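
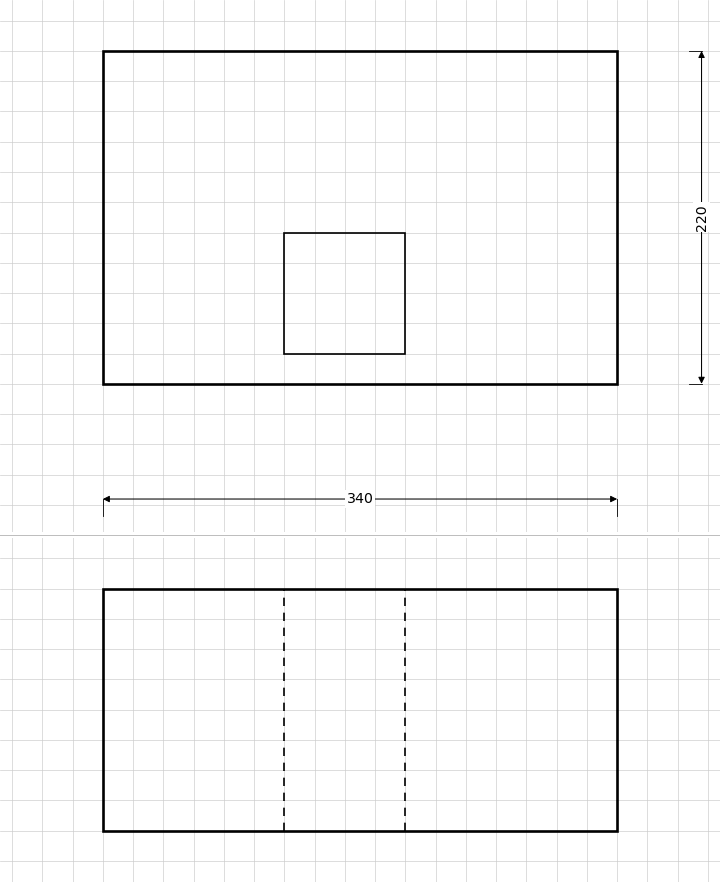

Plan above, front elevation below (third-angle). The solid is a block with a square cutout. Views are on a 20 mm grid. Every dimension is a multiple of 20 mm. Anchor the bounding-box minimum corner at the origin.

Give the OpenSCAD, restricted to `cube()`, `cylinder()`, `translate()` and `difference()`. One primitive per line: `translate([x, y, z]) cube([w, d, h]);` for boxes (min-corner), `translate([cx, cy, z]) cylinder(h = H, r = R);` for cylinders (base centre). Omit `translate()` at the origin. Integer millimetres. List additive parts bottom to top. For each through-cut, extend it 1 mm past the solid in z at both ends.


difference() {
  cube([340, 220, 160]);
  translate([120, 20, -1]) cube([80, 80, 162]);
}


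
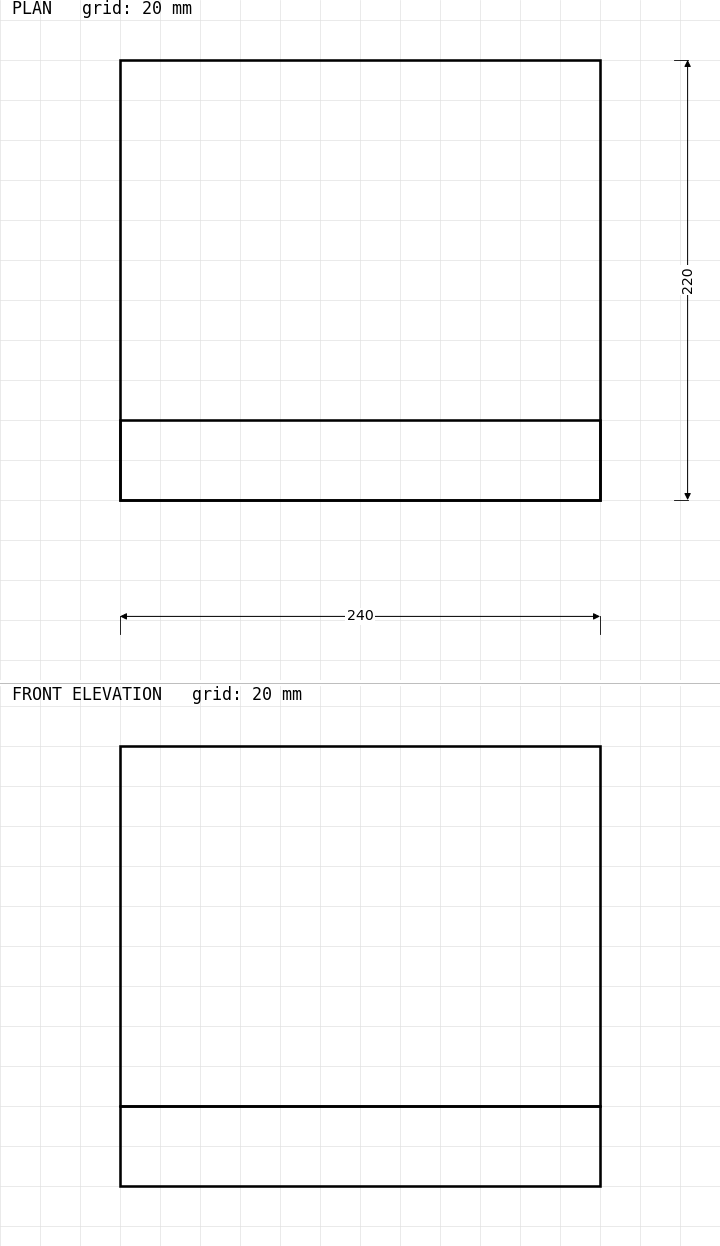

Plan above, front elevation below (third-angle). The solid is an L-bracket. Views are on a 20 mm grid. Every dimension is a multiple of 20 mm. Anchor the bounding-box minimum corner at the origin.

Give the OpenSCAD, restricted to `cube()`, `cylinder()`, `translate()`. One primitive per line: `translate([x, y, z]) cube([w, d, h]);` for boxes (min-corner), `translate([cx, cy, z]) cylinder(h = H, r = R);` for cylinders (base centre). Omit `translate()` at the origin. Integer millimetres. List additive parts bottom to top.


cube([240, 220, 40]);
translate([0, 0, 40]) cube([240, 40, 180]);


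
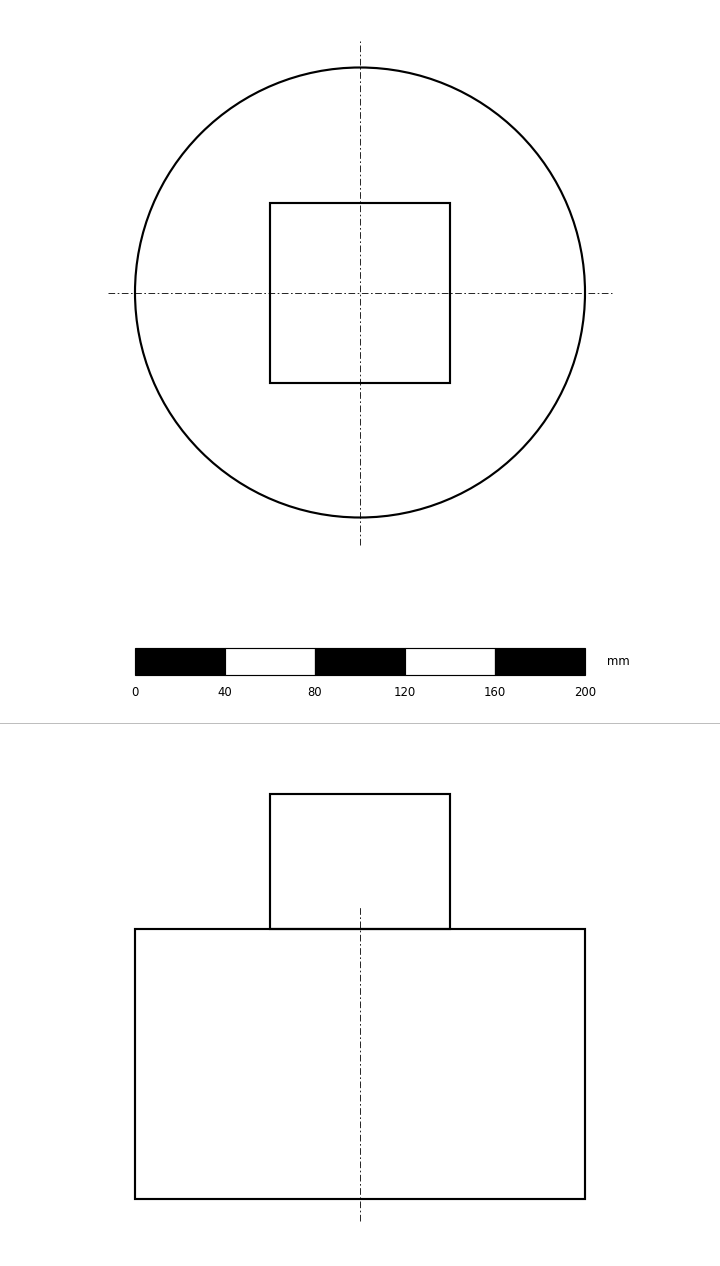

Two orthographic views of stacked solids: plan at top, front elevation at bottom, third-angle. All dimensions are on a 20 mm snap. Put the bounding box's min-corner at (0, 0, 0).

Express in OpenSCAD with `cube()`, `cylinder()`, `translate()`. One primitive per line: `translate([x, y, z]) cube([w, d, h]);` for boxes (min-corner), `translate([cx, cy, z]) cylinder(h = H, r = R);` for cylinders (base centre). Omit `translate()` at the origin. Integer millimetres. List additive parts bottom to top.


translate([100, 100, 0]) cylinder(h = 120, r = 100);
translate([60, 60, 120]) cube([80, 80, 60]);


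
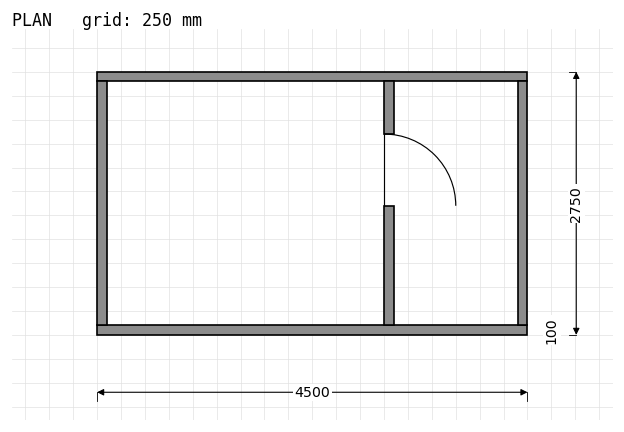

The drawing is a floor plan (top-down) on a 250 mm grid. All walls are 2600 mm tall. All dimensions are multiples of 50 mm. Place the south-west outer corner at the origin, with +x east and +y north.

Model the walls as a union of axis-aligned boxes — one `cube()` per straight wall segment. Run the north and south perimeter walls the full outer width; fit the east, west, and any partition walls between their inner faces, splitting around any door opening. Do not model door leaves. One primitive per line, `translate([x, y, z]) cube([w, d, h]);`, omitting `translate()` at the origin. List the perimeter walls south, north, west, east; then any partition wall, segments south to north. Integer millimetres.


cube([4500, 100, 2600]);
translate([0, 2650, 0]) cube([4500, 100, 2600]);
translate([0, 100, 0]) cube([100, 2550, 2600]);
translate([4400, 100, 0]) cube([100, 2550, 2600]);
translate([3000, 100, 0]) cube([100, 1250, 2600]);
translate([3000, 2100, 0]) cube([100, 550, 2600]);


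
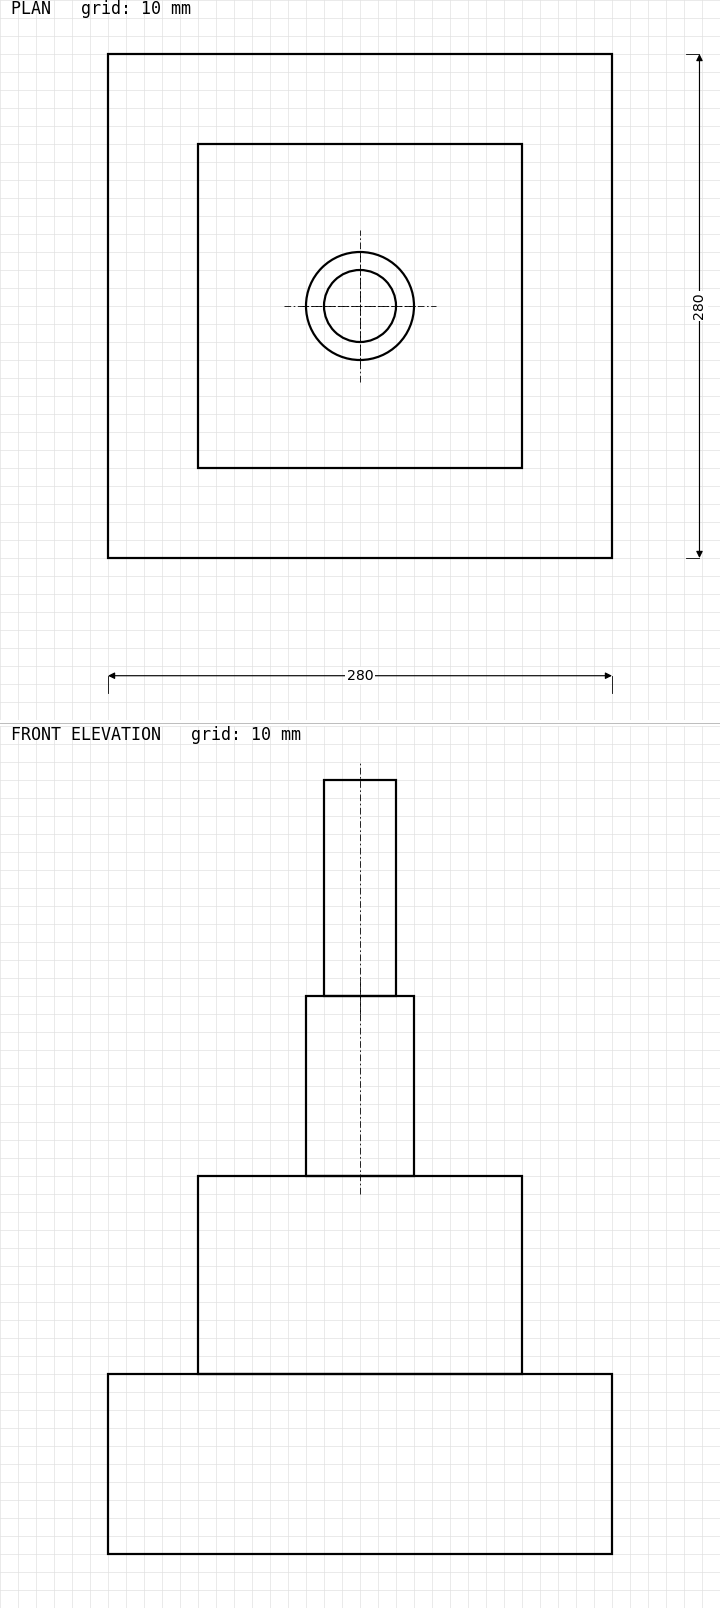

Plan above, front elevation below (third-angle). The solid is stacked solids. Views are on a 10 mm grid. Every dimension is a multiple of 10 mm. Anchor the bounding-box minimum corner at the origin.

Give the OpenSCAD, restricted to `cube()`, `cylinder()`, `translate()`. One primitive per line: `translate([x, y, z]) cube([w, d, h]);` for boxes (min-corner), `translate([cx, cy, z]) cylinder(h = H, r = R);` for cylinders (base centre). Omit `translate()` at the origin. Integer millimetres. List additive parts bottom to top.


cube([280, 280, 100]);
translate([50, 50, 100]) cube([180, 180, 110]);
translate([140, 140, 210]) cylinder(h = 100, r = 30);
translate([140, 140, 310]) cylinder(h = 120, r = 20);


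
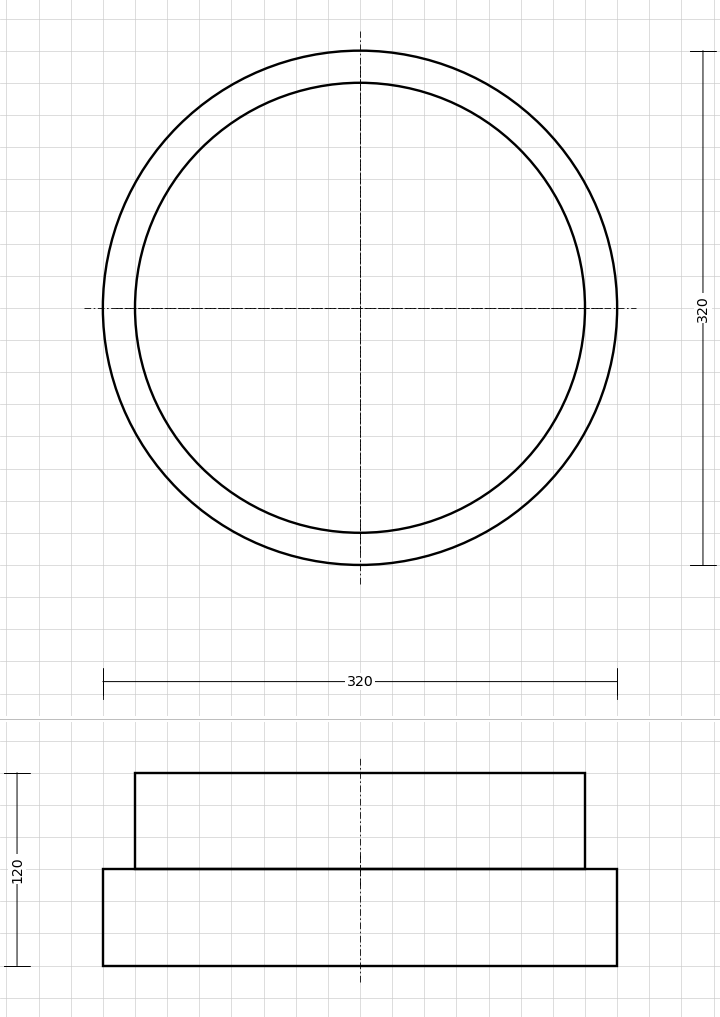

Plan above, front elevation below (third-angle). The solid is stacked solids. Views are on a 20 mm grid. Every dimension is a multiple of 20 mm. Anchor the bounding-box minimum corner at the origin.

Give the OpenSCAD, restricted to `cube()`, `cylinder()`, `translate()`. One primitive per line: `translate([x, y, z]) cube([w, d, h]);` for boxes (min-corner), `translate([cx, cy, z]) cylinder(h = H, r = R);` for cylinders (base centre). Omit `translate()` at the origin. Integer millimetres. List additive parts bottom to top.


translate([160, 160, 0]) cylinder(h = 60, r = 160);
translate([160, 160, 60]) cylinder(h = 60, r = 140);


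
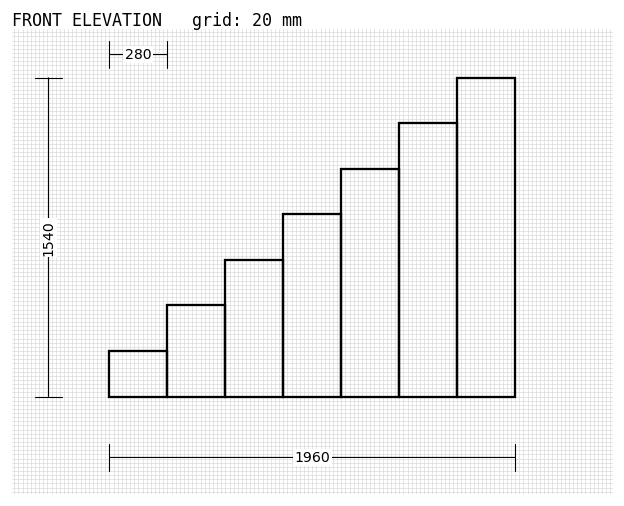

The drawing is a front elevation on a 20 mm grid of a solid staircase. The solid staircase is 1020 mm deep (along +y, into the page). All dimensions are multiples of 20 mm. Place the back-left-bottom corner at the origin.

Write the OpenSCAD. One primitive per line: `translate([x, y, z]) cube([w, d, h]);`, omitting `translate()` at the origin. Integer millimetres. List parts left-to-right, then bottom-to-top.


cube([280, 1020, 220]);
translate([280, 0, 0]) cube([280, 1020, 440]);
translate([560, 0, 0]) cube([280, 1020, 660]);
translate([840, 0, 0]) cube([280, 1020, 880]);
translate([1120, 0, 0]) cube([280, 1020, 1100]);
translate([1400, 0, 0]) cube([280, 1020, 1320]);
translate([1680, 0, 0]) cube([280, 1020, 1540]);


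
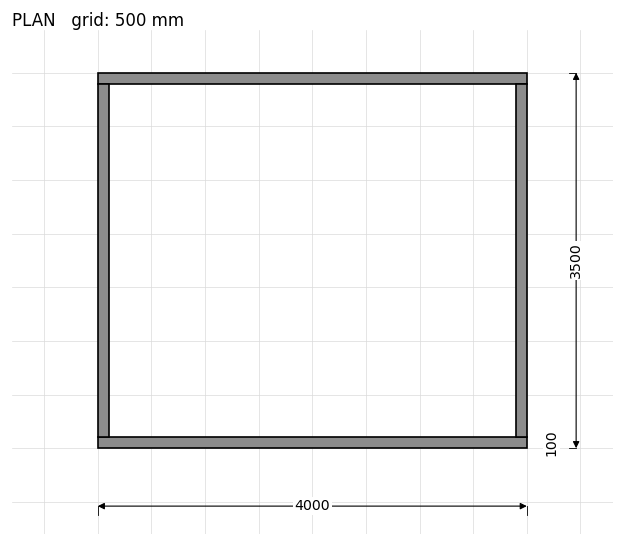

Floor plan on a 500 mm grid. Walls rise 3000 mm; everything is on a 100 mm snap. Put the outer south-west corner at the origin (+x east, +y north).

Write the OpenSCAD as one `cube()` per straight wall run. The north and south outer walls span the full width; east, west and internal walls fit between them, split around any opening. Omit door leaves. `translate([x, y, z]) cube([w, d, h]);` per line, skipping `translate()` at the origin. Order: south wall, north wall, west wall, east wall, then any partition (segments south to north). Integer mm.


cube([4000, 100, 3000]);
translate([0, 3400, 0]) cube([4000, 100, 3000]);
translate([0, 100, 0]) cube([100, 3300, 3000]);
translate([3900, 100, 0]) cube([100, 3300, 3000]);


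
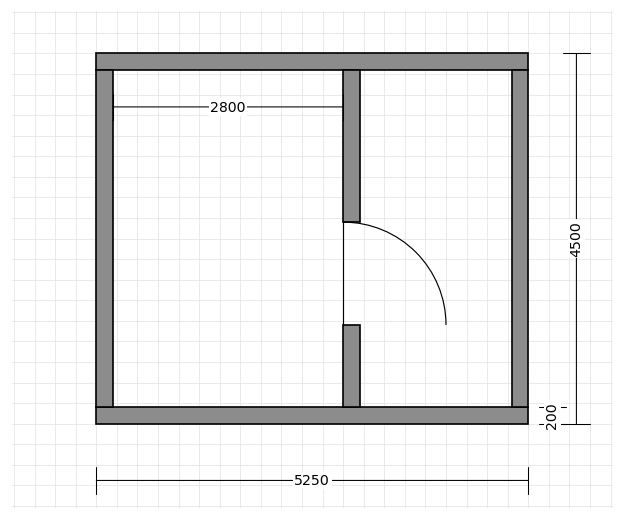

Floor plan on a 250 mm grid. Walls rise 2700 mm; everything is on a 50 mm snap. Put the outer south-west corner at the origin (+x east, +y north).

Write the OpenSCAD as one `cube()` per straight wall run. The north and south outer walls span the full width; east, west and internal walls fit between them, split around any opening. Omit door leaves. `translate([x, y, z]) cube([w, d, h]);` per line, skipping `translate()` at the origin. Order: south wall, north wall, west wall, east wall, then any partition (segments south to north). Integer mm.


cube([5250, 200, 2700]);
translate([0, 4300, 0]) cube([5250, 200, 2700]);
translate([0, 200, 0]) cube([200, 4100, 2700]);
translate([5050, 200, 0]) cube([200, 4100, 2700]);
translate([3000, 200, 0]) cube([200, 1000, 2700]);
translate([3000, 2450, 0]) cube([200, 1850, 2700]);


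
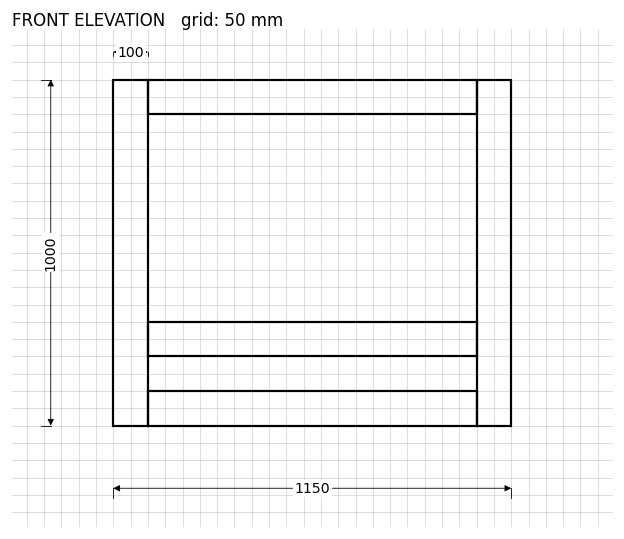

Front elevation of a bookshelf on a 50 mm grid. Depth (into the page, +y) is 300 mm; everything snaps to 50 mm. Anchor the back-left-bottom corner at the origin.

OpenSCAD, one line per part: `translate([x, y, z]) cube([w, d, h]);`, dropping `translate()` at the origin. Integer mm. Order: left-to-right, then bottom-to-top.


cube([100, 300, 1000]);
translate([100, 0, 0]) cube([950, 300, 100]);
translate([100, 0, 200]) cube([950, 300, 100]);
translate([100, 0, 900]) cube([950, 300, 100]);
translate([1050, 0, 0]) cube([100, 300, 1000]);


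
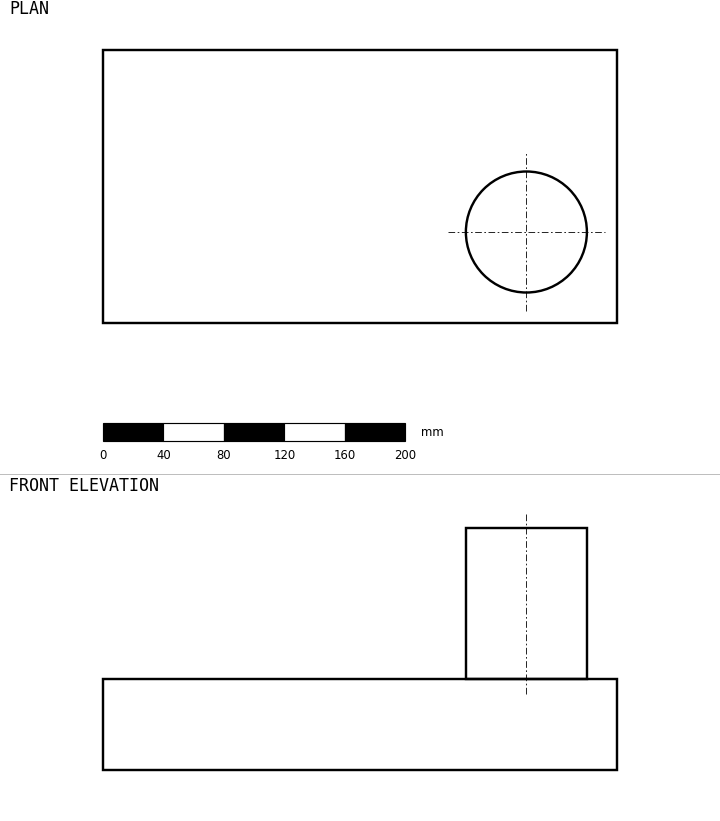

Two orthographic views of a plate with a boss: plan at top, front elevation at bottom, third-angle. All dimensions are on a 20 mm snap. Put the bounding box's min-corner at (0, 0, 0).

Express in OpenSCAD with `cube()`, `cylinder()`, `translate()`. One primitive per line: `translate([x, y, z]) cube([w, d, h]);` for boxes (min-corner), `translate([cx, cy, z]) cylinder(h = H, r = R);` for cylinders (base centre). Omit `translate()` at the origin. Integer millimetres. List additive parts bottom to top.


cube([340, 180, 60]);
translate([280, 60, 60]) cylinder(h = 100, r = 40);


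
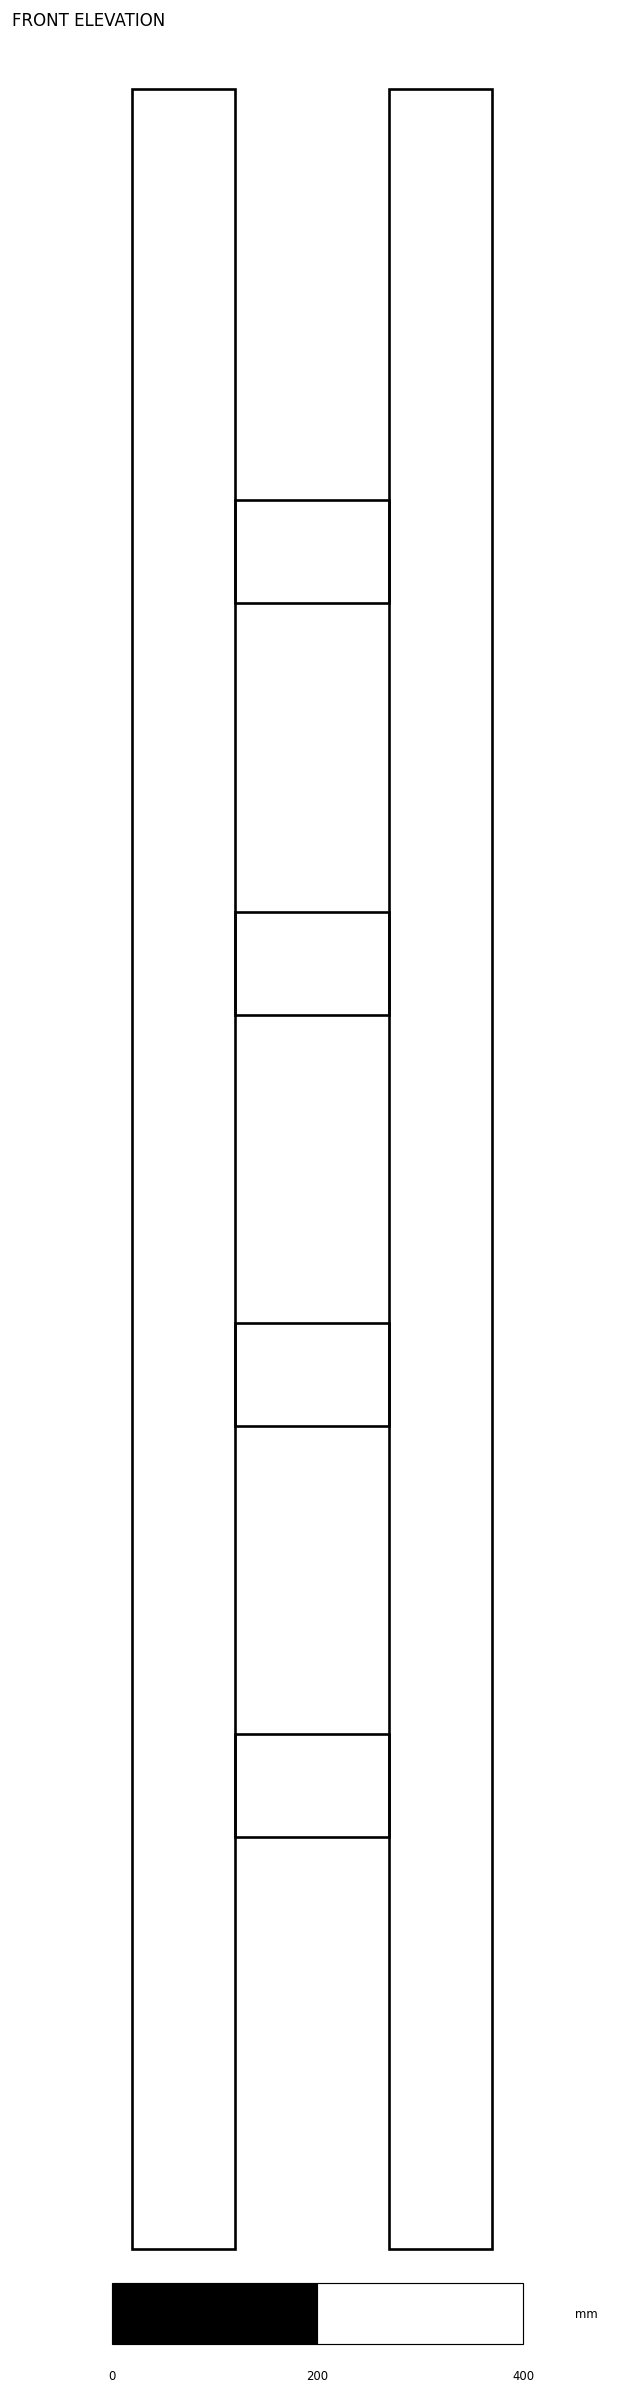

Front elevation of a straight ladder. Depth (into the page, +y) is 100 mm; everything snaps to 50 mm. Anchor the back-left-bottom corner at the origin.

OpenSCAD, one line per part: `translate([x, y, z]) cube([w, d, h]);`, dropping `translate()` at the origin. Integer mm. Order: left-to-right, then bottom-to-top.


cube([100, 100, 2100]);
translate([100, 0, 400]) cube([150, 100, 100]);
translate([100, 0, 800]) cube([150, 100, 100]);
translate([100, 0, 1200]) cube([150, 100, 100]);
translate([100, 0, 1600]) cube([150, 100, 100]);
translate([250, 0, 0]) cube([100, 100, 2100]);


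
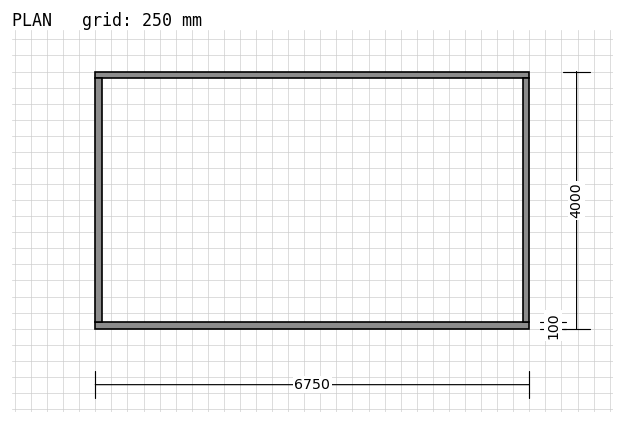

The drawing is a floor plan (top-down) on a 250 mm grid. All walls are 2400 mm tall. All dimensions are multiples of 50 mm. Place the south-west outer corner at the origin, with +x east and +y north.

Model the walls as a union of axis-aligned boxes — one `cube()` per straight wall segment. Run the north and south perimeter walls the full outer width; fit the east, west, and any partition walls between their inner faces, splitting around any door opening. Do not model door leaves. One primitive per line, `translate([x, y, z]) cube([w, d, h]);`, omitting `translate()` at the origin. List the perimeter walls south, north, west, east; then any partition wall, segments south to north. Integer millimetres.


cube([6750, 100, 2400]);
translate([0, 3900, 0]) cube([6750, 100, 2400]);
translate([0, 100, 0]) cube([100, 3800, 2400]);
translate([6650, 100, 0]) cube([100, 3800, 2400]);


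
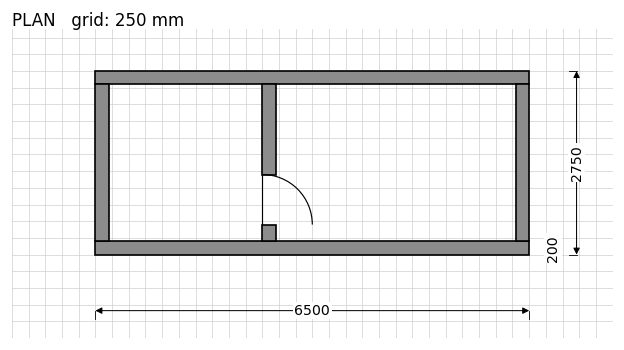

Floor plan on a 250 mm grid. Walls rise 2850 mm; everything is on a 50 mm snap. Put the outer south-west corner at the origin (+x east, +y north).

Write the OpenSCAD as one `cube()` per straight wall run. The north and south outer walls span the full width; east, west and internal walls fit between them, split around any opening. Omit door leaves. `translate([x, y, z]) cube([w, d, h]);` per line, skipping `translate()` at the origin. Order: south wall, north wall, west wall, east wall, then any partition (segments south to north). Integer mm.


cube([6500, 200, 2850]);
translate([0, 2550, 0]) cube([6500, 200, 2850]);
translate([0, 200, 0]) cube([200, 2350, 2850]);
translate([6300, 200, 0]) cube([200, 2350, 2850]);
translate([2500, 200, 0]) cube([200, 250, 2850]);
translate([2500, 1200, 0]) cube([200, 1350, 2850]);


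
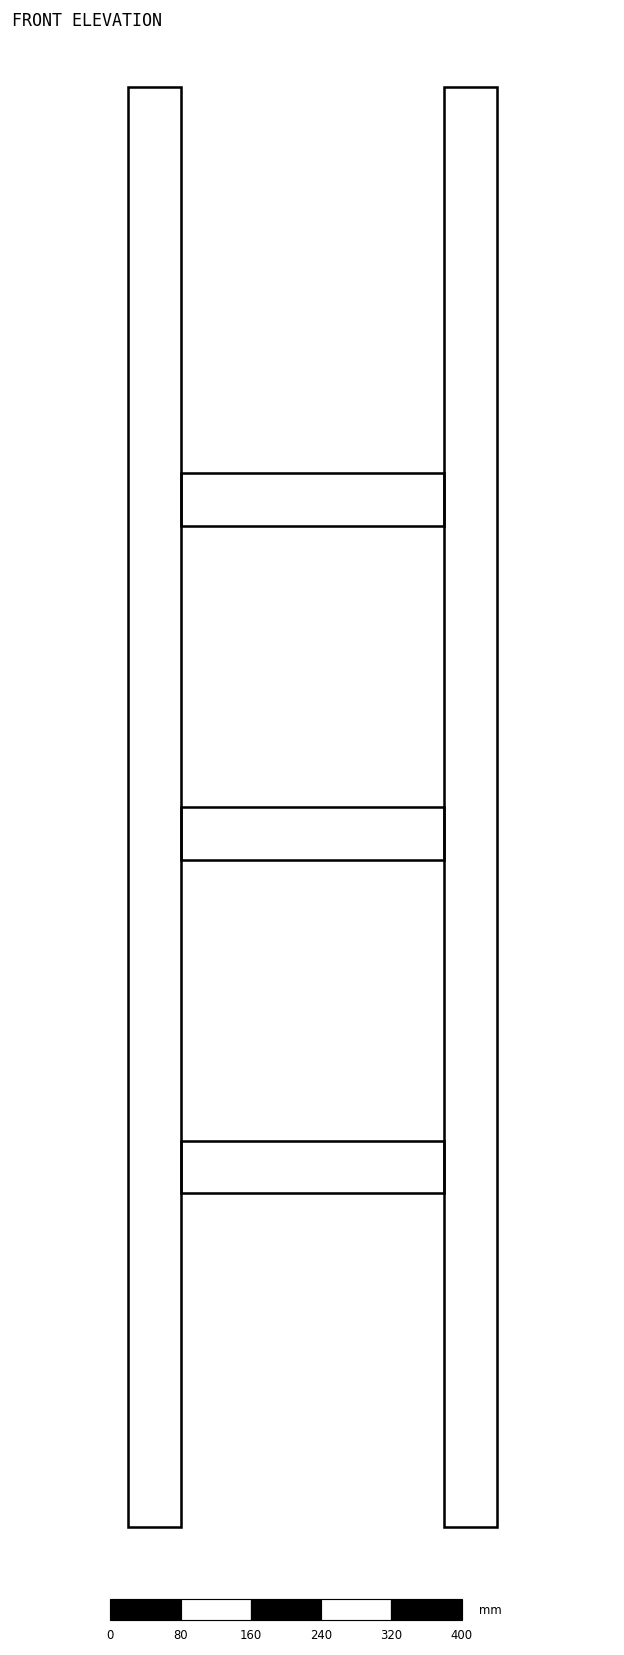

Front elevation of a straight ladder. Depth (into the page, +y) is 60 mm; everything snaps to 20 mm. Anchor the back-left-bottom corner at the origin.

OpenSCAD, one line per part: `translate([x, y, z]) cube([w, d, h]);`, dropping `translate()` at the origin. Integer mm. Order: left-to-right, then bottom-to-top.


cube([60, 60, 1640]);
translate([60, 0, 380]) cube([300, 60, 60]);
translate([60, 0, 760]) cube([300, 60, 60]);
translate([60, 0, 1140]) cube([300, 60, 60]);
translate([360, 0, 0]) cube([60, 60, 1640]);


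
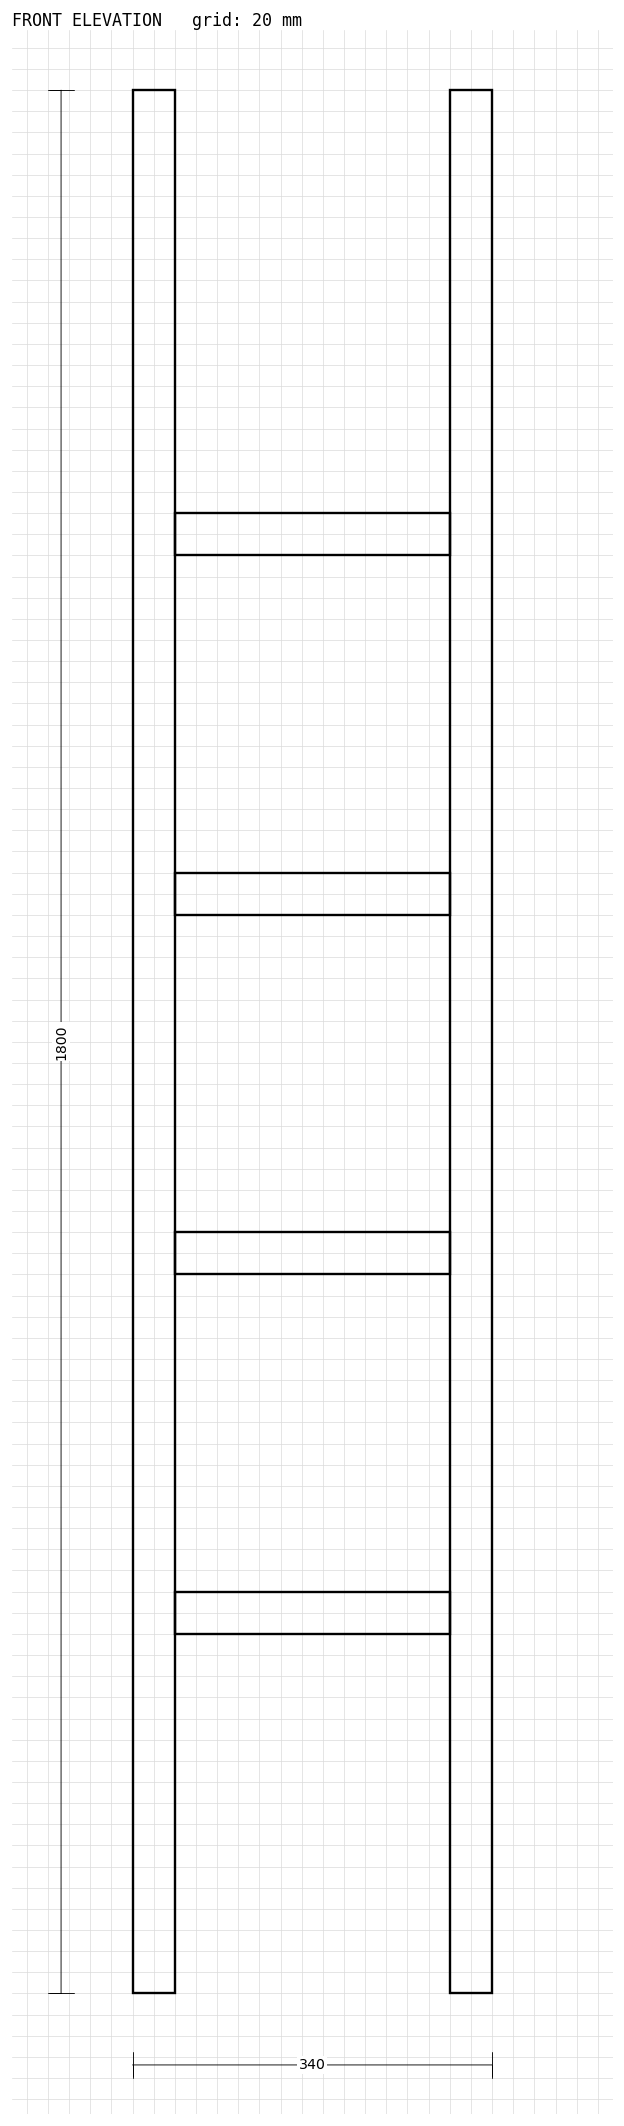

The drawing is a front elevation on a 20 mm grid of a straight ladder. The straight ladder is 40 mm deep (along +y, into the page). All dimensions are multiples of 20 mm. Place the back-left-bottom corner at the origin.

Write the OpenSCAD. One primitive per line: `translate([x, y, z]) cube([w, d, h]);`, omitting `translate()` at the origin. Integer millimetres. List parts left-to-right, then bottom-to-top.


cube([40, 40, 1800]);
translate([40, 0, 340]) cube([260, 40, 40]);
translate([40, 0, 680]) cube([260, 40, 40]);
translate([40, 0, 1020]) cube([260, 40, 40]);
translate([40, 0, 1360]) cube([260, 40, 40]);
translate([300, 0, 0]) cube([40, 40, 1800]);


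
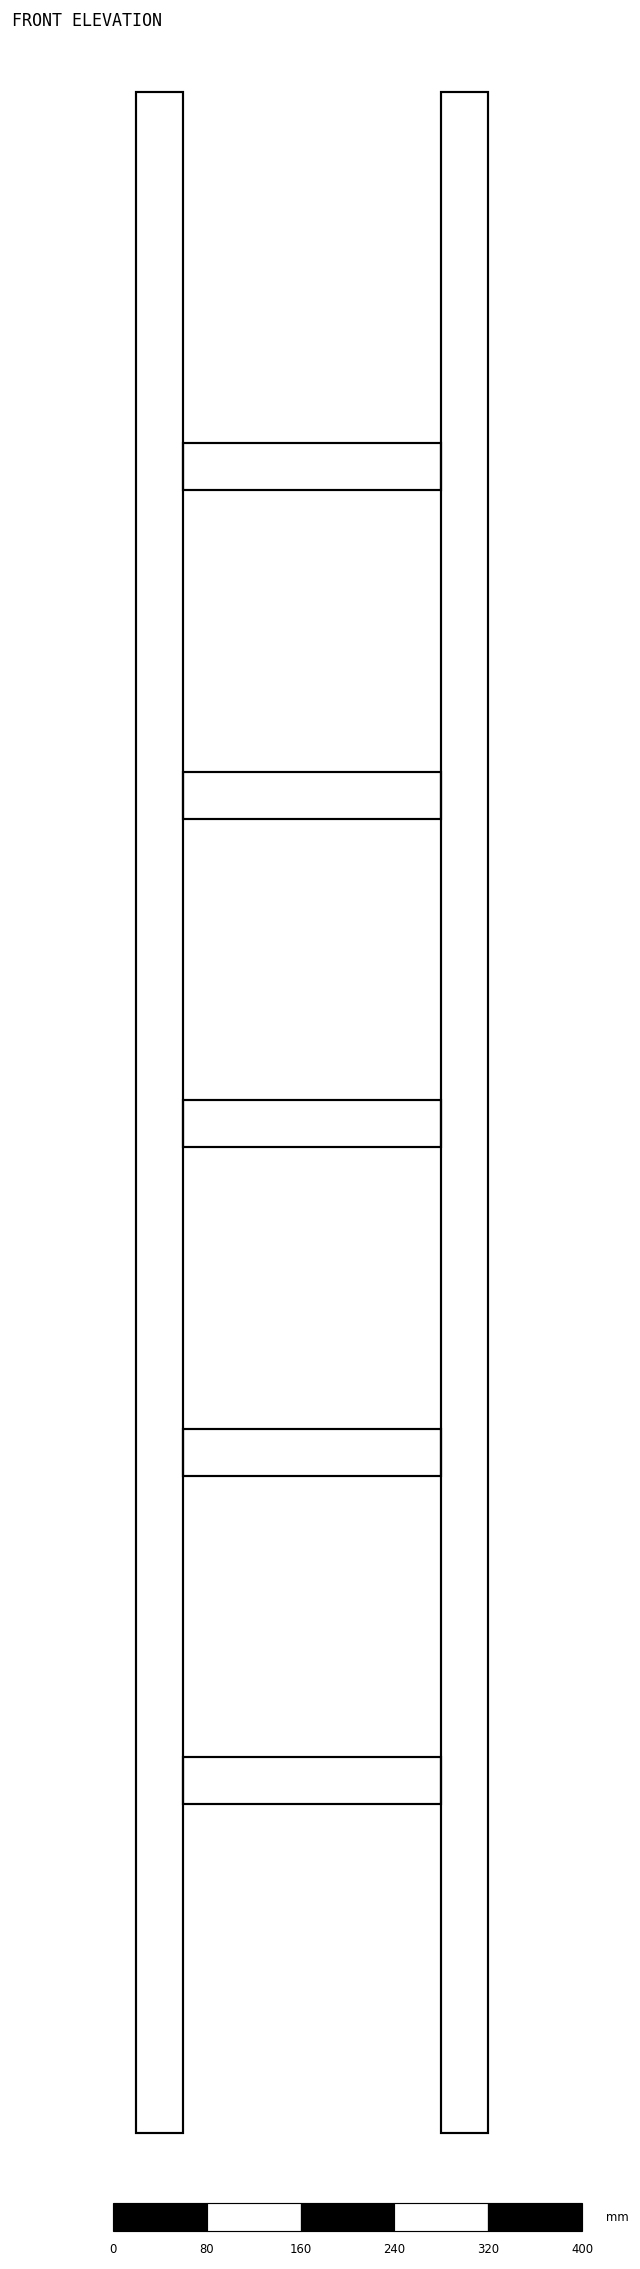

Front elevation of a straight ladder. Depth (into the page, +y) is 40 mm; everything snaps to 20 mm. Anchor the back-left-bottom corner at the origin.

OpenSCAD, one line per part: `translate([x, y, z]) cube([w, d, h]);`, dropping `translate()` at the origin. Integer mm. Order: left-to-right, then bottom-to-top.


cube([40, 40, 1740]);
translate([40, 0, 280]) cube([220, 40, 40]);
translate([40, 0, 560]) cube([220, 40, 40]);
translate([40, 0, 840]) cube([220, 40, 40]);
translate([40, 0, 1120]) cube([220, 40, 40]);
translate([40, 0, 1400]) cube([220, 40, 40]);
translate([260, 0, 0]) cube([40, 40, 1740]);


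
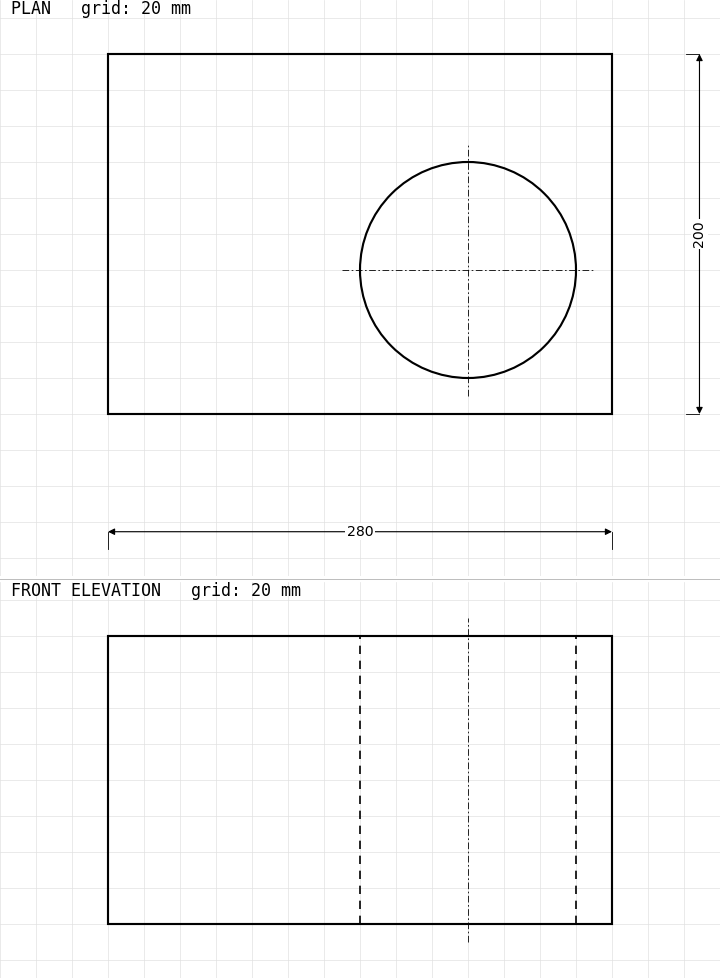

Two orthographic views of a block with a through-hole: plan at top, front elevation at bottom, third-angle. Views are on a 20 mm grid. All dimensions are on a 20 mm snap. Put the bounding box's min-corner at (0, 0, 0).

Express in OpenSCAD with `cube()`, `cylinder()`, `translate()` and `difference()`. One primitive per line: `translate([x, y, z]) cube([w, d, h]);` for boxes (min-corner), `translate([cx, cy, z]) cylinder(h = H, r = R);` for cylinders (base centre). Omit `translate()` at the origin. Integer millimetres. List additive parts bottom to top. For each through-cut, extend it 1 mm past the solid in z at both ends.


difference() {
  cube([280, 200, 160]);
  translate([200, 80, -1]) cylinder(h = 162, r = 60);
}


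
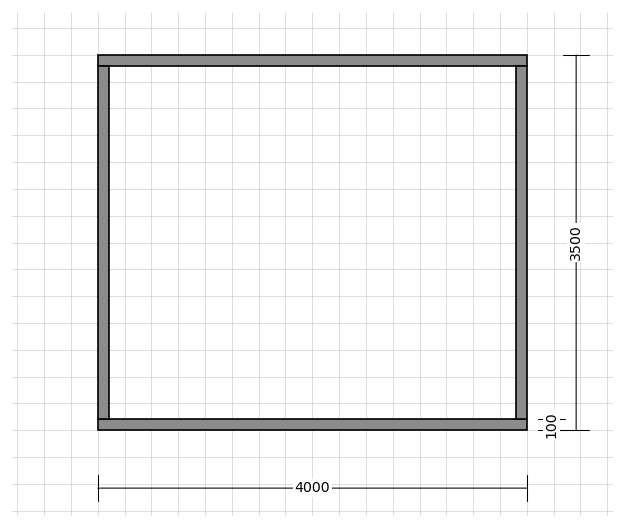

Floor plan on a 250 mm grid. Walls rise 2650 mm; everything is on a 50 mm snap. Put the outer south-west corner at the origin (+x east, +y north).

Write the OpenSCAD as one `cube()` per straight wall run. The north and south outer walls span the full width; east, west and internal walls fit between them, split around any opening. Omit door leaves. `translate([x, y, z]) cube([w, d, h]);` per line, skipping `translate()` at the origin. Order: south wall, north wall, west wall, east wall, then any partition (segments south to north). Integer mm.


cube([4000, 100, 2650]);
translate([0, 3400, 0]) cube([4000, 100, 2650]);
translate([0, 100, 0]) cube([100, 3300, 2650]);
translate([3900, 100, 0]) cube([100, 3300, 2650]);


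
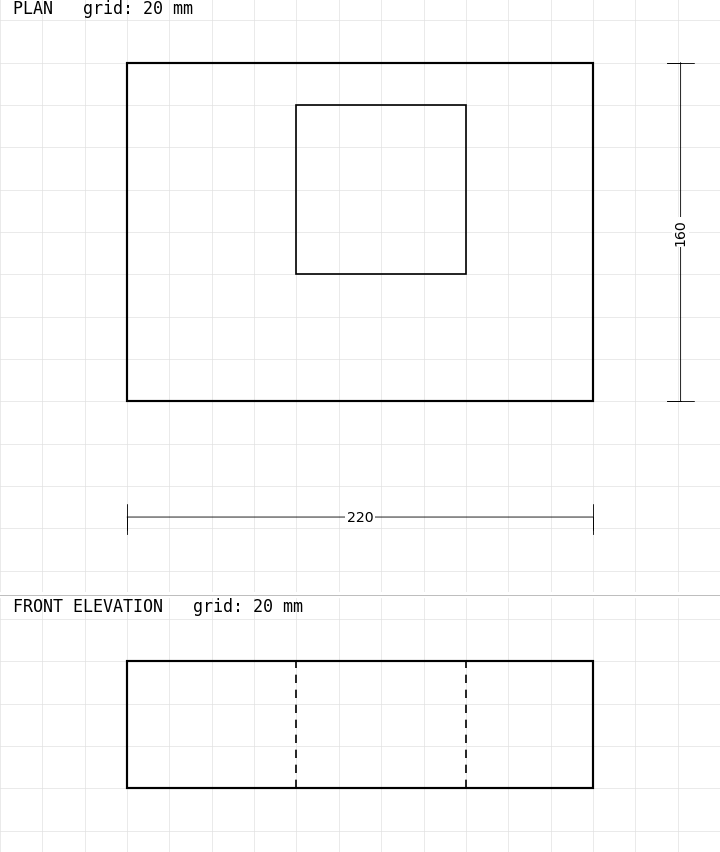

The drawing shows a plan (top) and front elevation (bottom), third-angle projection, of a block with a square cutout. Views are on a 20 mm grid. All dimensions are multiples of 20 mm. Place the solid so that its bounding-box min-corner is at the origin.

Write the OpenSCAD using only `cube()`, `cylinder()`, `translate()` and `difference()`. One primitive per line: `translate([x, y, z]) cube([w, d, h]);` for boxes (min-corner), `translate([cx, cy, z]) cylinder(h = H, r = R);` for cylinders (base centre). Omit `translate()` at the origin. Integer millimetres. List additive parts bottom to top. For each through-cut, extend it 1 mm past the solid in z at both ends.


difference() {
  cube([220, 160, 60]);
  translate([80, 60, -1]) cube([80, 80, 62]);
}


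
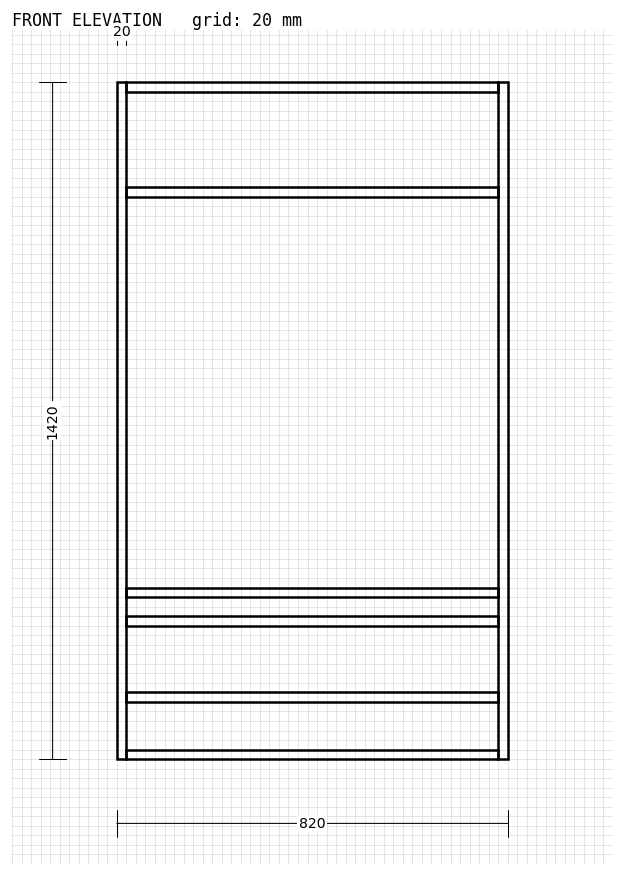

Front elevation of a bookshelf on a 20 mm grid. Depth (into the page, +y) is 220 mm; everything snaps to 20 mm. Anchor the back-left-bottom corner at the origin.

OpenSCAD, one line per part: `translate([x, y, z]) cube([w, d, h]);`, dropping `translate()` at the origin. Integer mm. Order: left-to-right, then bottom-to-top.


cube([20, 220, 1420]);
translate([20, 0, 0]) cube([780, 220, 20]);
translate([20, 0, 120]) cube([780, 220, 20]);
translate([20, 0, 280]) cube([780, 220, 20]);
translate([20, 0, 340]) cube([780, 220, 20]);
translate([20, 0, 1180]) cube([780, 220, 20]);
translate([20, 0, 1400]) cube([780, 220, 20]);
translate([800, 0, 0]) cube([20, 220, 1420]);


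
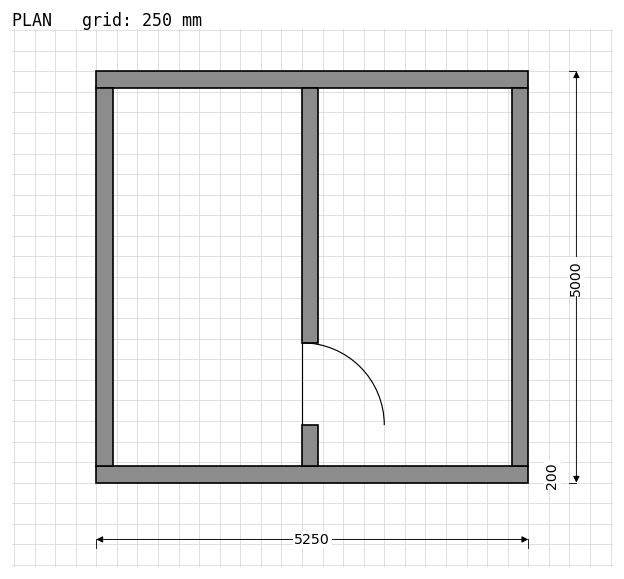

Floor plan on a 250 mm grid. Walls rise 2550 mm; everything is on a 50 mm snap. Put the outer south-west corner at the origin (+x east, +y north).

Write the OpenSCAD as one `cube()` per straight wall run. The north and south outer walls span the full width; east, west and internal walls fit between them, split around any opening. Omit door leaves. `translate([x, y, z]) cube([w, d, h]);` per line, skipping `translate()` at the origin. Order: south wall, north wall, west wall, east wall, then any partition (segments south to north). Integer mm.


cube([5250, 200, 2550]);
translate([0, 4800, 0]) cube([5250, 200, 2550]);
translate([0, 200, 0]) cube([200, 4600, 2550]);
translate([5050, 200, 0]) cube([200, 4600, 2550]);
translate([2500, 200, 0]) cube([200, 500, 2550]);
translate([2500, 1700, 0]) cube([200, 3100, 2550]);


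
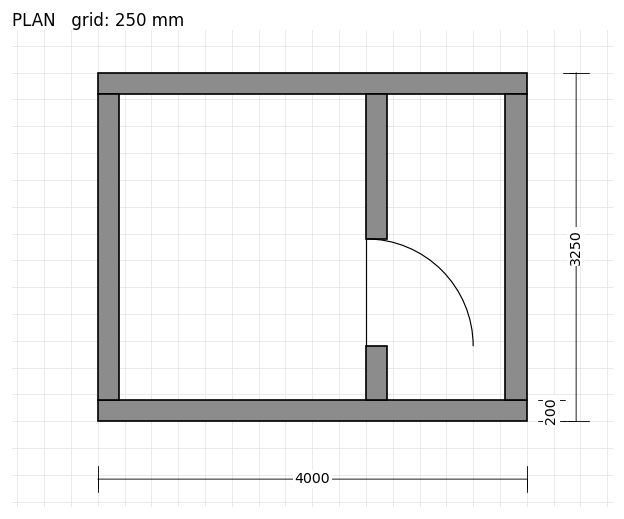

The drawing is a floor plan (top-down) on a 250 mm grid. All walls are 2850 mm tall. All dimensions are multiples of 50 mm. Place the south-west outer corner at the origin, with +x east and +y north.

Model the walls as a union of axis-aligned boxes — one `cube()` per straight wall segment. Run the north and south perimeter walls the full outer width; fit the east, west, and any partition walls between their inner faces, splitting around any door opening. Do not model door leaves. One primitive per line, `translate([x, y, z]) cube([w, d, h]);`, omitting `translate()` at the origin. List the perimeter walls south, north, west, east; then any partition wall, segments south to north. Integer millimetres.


cube([4000, 200, 2850]);
translate([0, 3050, 0]) cube([4000, 200, 2850]);
translate([0, 200, 0]) cube([200, 2850, 2850]);
translate([3800, 200, 0]) cube([200, 2850, 2850]);
translate([2500, 200, 0]) cube([200, 500, 2850]);
translate([2500, 1700, 0]) cube([200, 1350, 2850]);


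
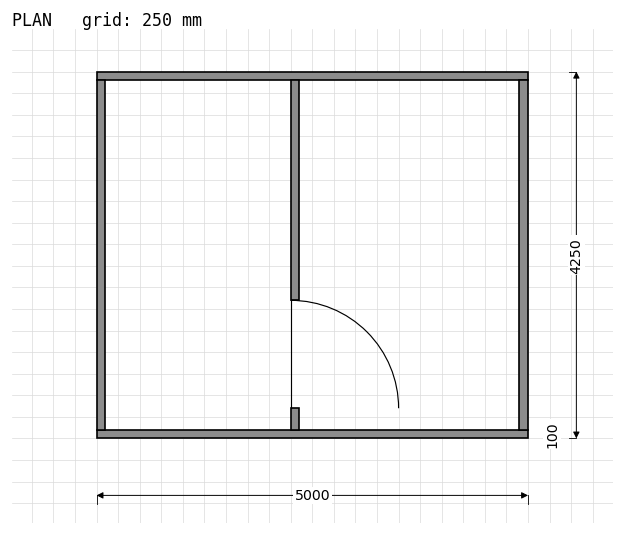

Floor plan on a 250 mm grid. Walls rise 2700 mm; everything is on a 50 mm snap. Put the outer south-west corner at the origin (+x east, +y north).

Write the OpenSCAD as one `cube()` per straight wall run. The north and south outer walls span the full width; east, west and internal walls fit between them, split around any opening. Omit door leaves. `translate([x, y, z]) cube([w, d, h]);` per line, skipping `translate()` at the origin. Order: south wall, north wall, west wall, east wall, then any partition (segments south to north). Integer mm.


cube([5000, 100, 2700]);
translate([0, 4150, 0]) cube([5000, 100, 2700]);
translate([0, 100, 0]) cube([100, 4050, 2700]);
translate([4900, 100, 0]) cube([100, 4050, 2700]);
translate([2250, 100, 0]) cube([100, 250, 2700]);
translate([2250, 1600, 0]) cube([100, 2550, 2700]);


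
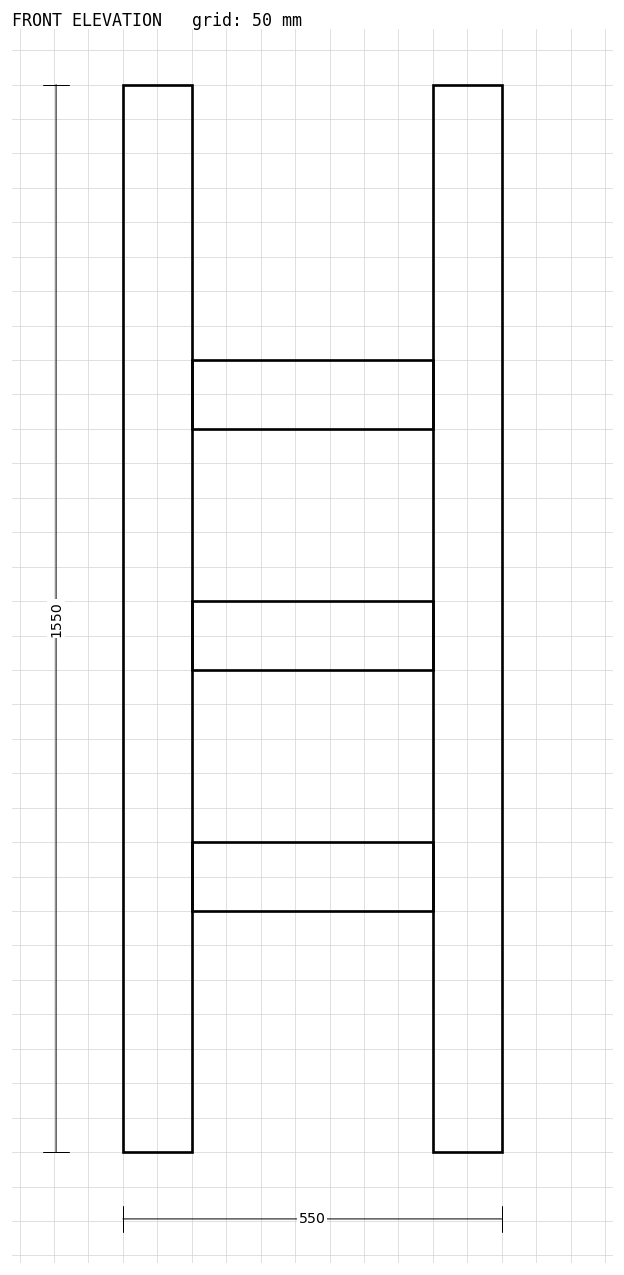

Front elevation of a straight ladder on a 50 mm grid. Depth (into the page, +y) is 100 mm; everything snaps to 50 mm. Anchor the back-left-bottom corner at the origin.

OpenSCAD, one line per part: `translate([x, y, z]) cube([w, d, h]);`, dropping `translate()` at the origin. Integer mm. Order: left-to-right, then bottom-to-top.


cube([100, 100, 1550]);
translate([100, 0, 350]) cube([350, 100, 100]);
translate([100, 0, 700]) cube([350, 100, 100]);
translate([100, 0, 1050]) cube([350, 100, 100]);
translate([450, 0, 0]) cube([100, 100, 1550]);


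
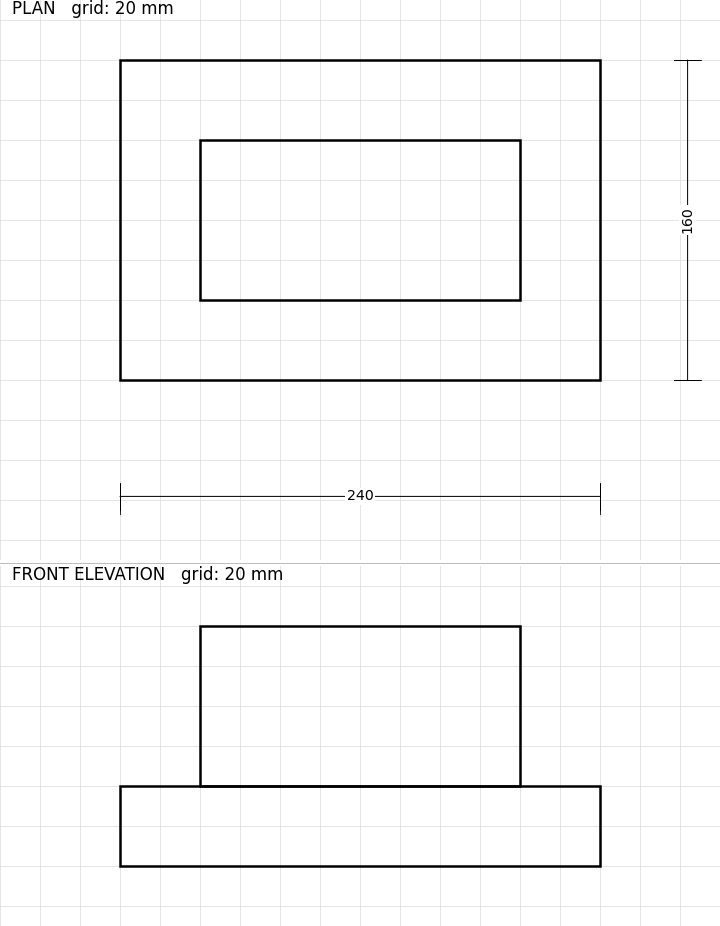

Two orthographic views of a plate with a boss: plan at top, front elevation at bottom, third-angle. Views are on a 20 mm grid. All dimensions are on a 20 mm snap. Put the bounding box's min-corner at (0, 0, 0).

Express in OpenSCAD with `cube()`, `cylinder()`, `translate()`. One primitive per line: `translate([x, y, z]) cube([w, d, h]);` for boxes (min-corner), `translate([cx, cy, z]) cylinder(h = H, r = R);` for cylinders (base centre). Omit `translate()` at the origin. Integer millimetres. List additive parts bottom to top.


cube([240, 160, 40]);
translate([40, 40, 40]) cube([160, 80, 80]);


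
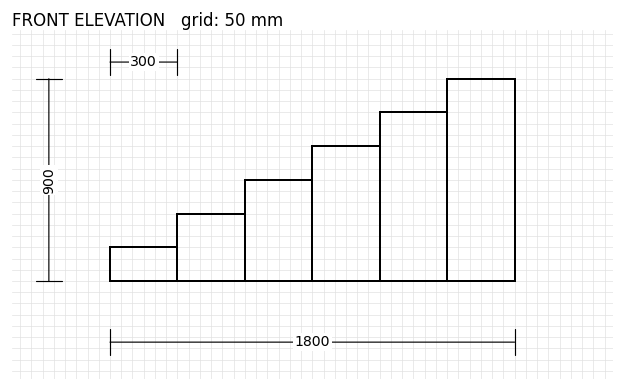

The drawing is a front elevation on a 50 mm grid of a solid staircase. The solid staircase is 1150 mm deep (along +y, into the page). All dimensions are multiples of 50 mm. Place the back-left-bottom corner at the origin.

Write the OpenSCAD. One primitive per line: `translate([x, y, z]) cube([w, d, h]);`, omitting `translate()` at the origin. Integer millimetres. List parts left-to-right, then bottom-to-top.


cube([300, 1150, 150]);
translate([300, 0, 0]) cube([300, 1150, 300]);
translate([600, 0, 0]) cube([300, 1150, 450]);
translate([900, 0, 0]) cube([300, 1150, 600]);
translate([1200, 0, 0]) cube([300, 1150, 750]);
translate([1500, 0, 0]) cube([300, 1150, 900]);


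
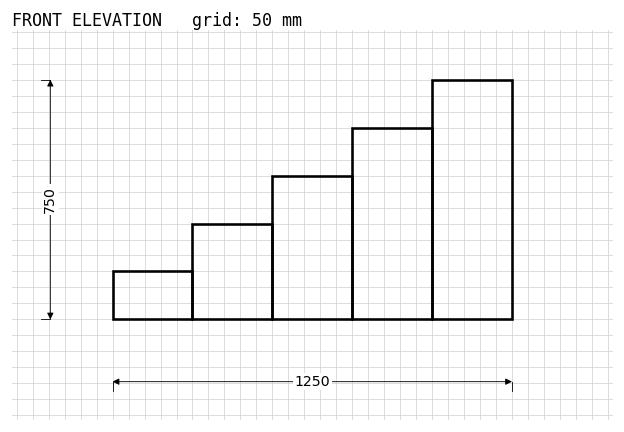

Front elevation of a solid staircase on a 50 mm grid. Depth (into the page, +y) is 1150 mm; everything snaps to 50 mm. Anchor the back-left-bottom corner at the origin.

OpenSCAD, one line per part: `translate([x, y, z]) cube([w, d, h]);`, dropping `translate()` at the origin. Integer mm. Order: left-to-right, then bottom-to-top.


cube([250, 1150, 150]);
translate([250, 0, 0]) cube([250, 1150, 300]);
translate([500, 0, 0]) cube([250, 1150, 450]);
translate([750, 0, 0]) cube([250, 1150, 600]);
translate([1000, 0, 0]) cube([250, 1150, 750]);


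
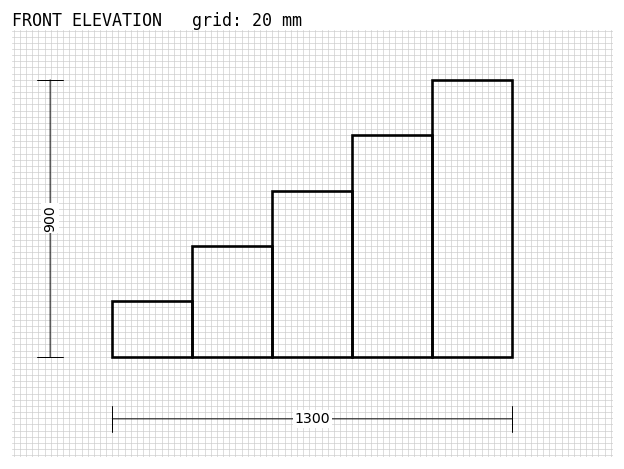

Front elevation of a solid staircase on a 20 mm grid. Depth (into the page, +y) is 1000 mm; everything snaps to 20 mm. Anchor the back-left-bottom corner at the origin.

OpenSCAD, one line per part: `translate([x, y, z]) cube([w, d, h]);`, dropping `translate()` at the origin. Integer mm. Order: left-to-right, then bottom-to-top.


cube([260, 1000, 180]);
translate([260, 0, 0]) cube([260, 1000, 360]);
translate([520, 0, 0]) cube([260, 1000, 540]);
translate([780, 0, 0]) cube([260, 1000, 720]);
translate([1040, 0, 0]) cube([260, 1000, 900]);


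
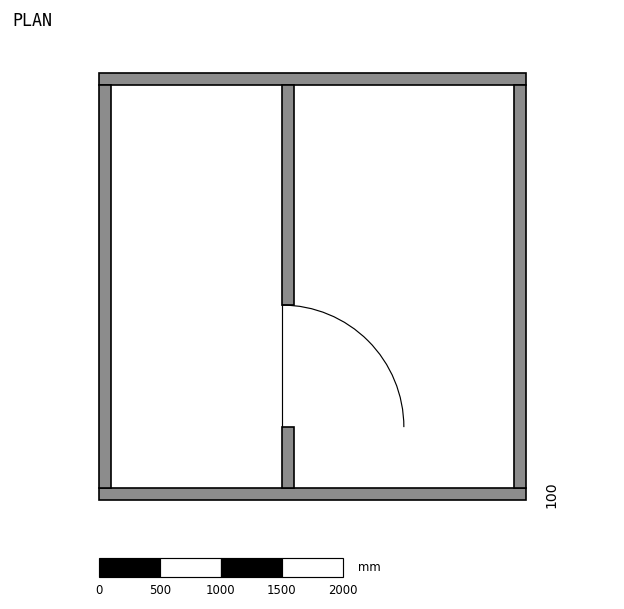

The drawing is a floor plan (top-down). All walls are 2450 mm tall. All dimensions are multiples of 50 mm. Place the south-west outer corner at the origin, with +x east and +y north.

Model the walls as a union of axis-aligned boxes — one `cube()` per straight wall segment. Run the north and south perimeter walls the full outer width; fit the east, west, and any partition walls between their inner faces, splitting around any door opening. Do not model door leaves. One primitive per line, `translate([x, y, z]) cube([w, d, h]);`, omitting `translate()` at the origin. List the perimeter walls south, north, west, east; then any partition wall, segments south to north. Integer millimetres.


cube([3500, 100, 2450]);
translate([0, 3400, 0]) cube([3500, 100, 2450]);
translate([0, 100, 0]) cube([100, 3300, 2450]);
translate([3400, 100, 0]) cube([100, 3300, 2450]);
translate([1500, 100, 0]) cube([100, 500, 2450]);
translate([1500, 1600, 0]) cube([100, 1800, 2450]);


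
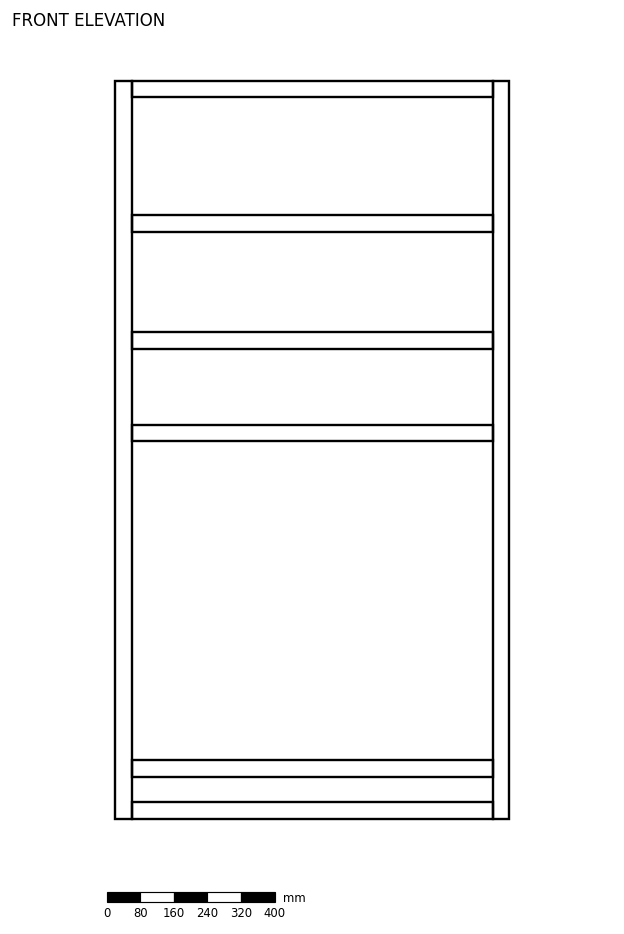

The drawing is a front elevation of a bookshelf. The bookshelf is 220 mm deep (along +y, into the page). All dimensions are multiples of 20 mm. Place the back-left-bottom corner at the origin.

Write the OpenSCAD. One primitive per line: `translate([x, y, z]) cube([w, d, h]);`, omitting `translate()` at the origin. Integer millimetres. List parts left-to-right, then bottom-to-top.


cube([40, 220, 1760]);
translate([40, 0, 0]) cube([860, 220, 40]);
translate([40, 0, 100]) cube([860, 220, 40]);
translate([40, 0, 900]) cube([860, 220, 40]);
translate([40, 0, 1120]) cube([860, 220, 40]);
translate([40, 0, 1400]) cube([860, 220, 40]);
translate([40, 0, 1720]) cube([860, 220, 40]);
translate([900, 0, 0]) cube([40, 220, 1760]);


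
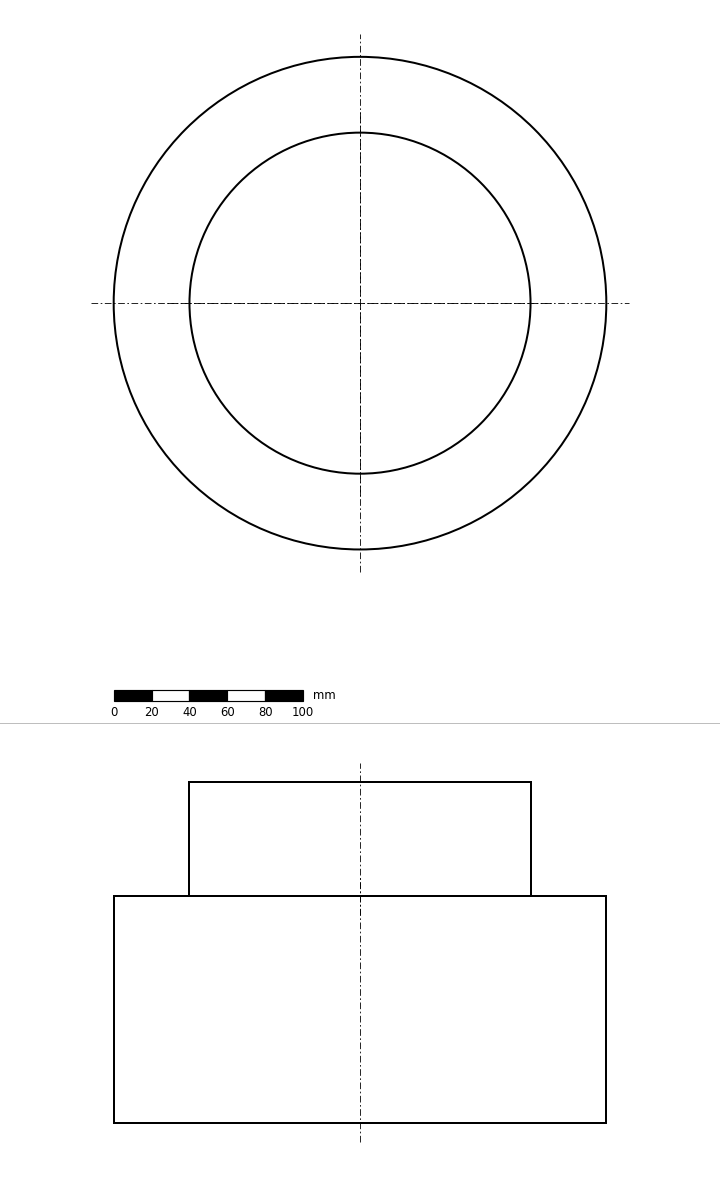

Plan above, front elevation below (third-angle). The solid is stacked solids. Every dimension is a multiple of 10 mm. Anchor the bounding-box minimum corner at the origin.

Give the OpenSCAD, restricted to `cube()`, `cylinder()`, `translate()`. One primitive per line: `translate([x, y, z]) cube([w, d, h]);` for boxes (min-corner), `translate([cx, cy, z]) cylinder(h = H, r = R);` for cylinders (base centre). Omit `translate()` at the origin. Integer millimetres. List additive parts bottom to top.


translate([130, 130, 0]) cylinder(h = 120, r = 130);
translate([130, 130, 120]) cylinder(h = 60, r = 90);


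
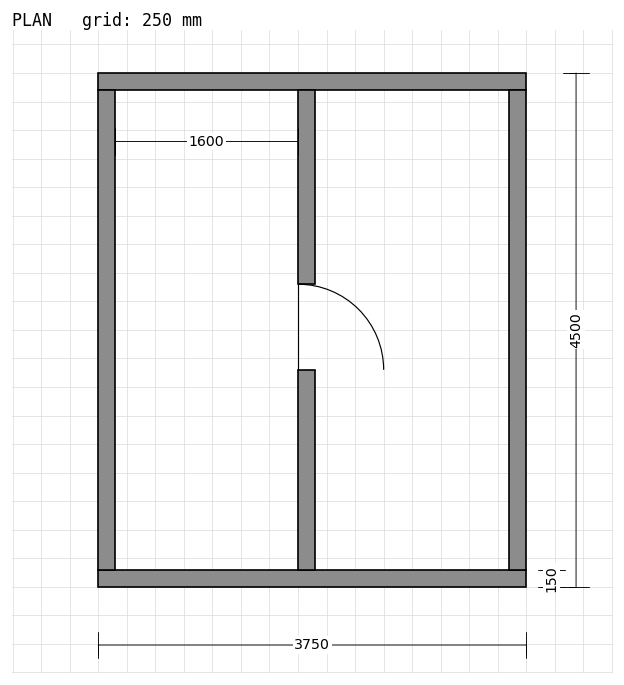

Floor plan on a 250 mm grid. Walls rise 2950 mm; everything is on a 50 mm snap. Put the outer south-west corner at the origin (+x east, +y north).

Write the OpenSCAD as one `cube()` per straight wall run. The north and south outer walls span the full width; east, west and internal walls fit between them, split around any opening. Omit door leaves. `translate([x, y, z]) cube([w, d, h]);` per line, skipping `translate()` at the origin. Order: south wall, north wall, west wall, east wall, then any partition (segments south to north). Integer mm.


cube([3750, 150, 2950]);
translate([0, 4350, 0]) cube([3750, 150, 2950]);
translate([0, 150, 0]) cube([150, 4200, 2950]);
translate([3600, 150, 0]) cube([150, 4200, 2950]);
translate([1750, 150, 0]) cube([150, 1750, 2950]);
translate([1750, 2650, 0]) cube([150, 1700, 2950]);


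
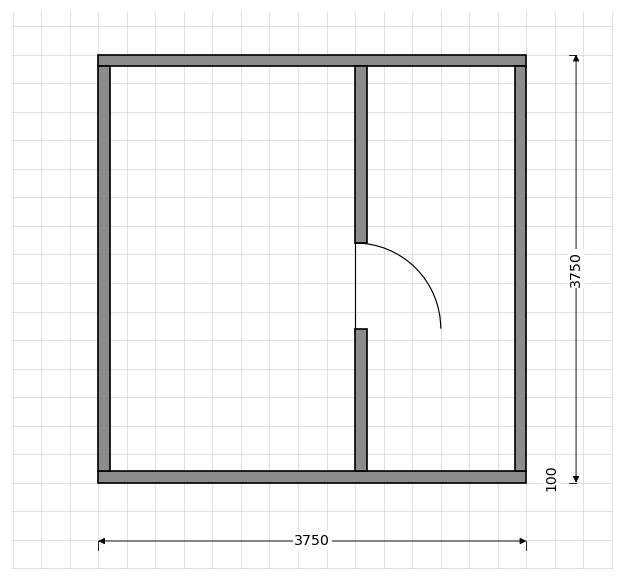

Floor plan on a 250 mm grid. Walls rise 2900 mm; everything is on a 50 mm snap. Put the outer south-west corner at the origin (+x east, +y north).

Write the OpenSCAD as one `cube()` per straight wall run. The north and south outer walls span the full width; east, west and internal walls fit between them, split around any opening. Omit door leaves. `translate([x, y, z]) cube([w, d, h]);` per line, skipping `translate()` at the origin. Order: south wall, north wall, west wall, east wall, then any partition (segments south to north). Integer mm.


cube([3750, 100, 2900]);
translate([0, 3650, 0]) cube([3750, 100, 2900]);
translate([0, 100, 0]) cube([100, 3550, 2900]);
translate([3650, 100, 0]) cube([100, 3550, 2900]);
translate([2250, 100, 0]) cube([100, 1250, 2900]);
translate([2250, 2100, 0]) cube([100, 1550, 2900]);


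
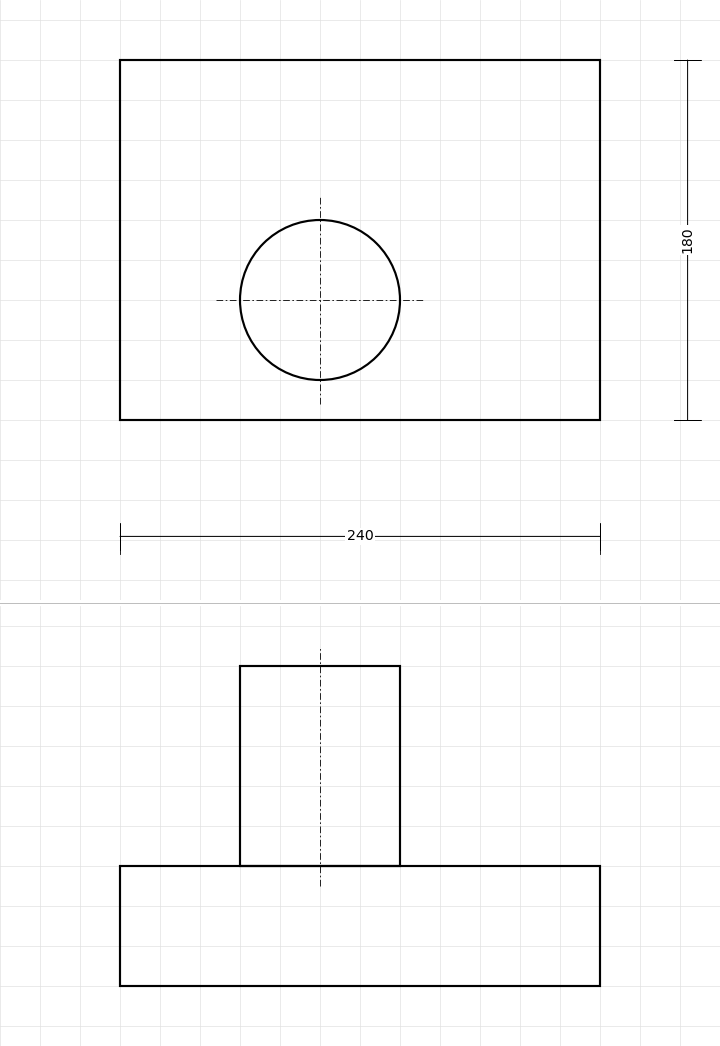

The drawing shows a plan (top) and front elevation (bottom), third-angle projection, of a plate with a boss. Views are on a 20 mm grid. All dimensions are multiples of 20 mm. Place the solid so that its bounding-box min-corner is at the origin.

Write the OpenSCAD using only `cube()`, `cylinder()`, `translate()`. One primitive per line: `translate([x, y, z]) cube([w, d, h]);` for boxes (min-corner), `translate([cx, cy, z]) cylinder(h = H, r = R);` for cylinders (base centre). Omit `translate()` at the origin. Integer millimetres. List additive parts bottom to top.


cube([240, 180, 60]);
translate([100, 60, 60]) cylinder(h = 100, r = 40);


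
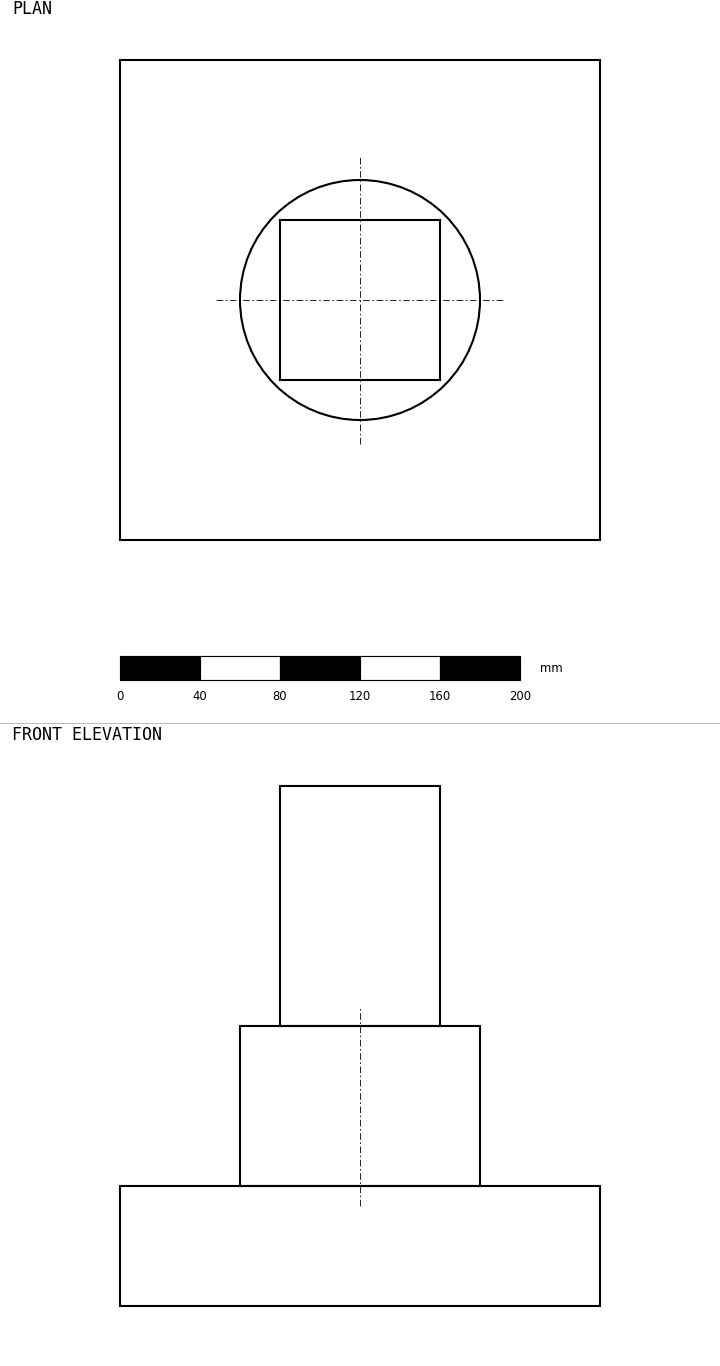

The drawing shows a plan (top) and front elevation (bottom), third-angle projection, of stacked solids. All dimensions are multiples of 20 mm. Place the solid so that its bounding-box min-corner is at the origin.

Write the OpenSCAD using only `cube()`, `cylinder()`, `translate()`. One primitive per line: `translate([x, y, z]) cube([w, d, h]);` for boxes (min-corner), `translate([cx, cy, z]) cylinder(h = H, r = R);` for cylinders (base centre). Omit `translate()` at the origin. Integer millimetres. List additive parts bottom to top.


cube([240, 240, 60]);
translate([120, 120, 60]) cylinder(h = 80, r = 60);
translate([80, 80, 140]) cube([80, 80, 120]);
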